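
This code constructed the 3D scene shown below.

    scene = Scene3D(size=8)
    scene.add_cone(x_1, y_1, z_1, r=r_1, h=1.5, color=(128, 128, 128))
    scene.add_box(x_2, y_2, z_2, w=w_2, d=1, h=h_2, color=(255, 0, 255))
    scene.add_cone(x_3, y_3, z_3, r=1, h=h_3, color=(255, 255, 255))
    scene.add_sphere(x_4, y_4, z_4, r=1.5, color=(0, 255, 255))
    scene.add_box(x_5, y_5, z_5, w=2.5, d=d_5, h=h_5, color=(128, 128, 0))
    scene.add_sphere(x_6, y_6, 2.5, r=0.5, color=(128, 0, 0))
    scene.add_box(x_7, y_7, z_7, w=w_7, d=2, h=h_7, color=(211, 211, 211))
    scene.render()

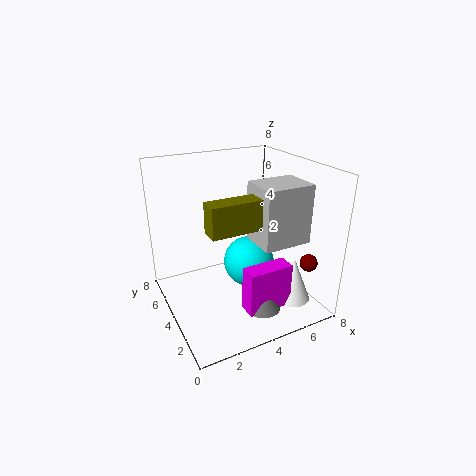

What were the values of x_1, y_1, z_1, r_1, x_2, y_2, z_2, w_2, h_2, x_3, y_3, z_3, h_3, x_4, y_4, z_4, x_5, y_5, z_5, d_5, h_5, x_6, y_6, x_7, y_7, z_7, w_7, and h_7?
x_1 = 4.5; y_1 = 2; z_1 = 0.5; r_1 = 1; x_2 = 3.5; y_2 = 1.5; z_2 = 0.5; w_2 = 2.5; h_2 = 2.5; x_3 = 6.5; y_3 = 2; z_3 = 0.5; h_3 = 2.5; x_4 = 5; y_4 = 4.5; z_4 = 2; x_5 = 1.5; y_5 = 1.5; z_5 = 5.5; d_5 = 1; h_5 = 1.5; x_6 = 7.5; y_6 = 2; x_7 = 4; y_7 = 1; z_7 = 4.5; w_7 = 2.5; h_7 = 3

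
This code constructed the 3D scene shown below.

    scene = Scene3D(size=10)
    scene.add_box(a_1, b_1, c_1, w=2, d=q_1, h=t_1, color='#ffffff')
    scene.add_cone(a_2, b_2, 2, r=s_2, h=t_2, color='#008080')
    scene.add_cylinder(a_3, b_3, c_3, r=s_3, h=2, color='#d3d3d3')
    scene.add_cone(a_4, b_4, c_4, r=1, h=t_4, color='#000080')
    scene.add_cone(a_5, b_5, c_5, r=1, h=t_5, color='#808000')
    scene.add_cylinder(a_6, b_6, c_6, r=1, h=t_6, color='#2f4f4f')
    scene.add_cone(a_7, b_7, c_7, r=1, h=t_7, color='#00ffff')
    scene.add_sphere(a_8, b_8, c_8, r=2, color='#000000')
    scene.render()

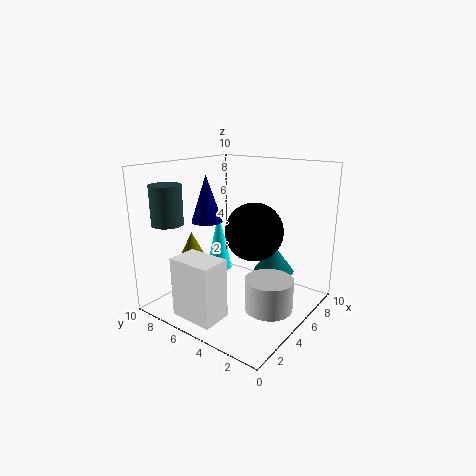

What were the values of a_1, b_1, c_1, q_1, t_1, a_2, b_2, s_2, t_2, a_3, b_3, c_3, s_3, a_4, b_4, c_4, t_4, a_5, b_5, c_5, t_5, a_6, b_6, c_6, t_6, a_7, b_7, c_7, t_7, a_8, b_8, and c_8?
a_1 = 0.5; b_1 = 4; c_1 = 0.5; q_1 = 3; t_1 = 4; a_2 = 7.5; b_2 = 3.5; s_2 = 1.5; t_2 = 2; a_3 = 3.5; b_3 = 1.5; c_3 = 1.5; s_3 = 1.5; a_4 = 3; b_4 = 6; c_4 = 6.5; t_4 = 3; a_5 = 4; b_5 = 8.5; c_5 = 3; t_5 = 2; a_6 = 1; b_6 = 7.5; c_6 = 6.5; t_6 = 2.5; a_7 = 6.5; b_7 = 8; c_7 = 1.5; t_7 = 4.5; a_8 = 5.5; b_8 = 4; c_8 = 5.5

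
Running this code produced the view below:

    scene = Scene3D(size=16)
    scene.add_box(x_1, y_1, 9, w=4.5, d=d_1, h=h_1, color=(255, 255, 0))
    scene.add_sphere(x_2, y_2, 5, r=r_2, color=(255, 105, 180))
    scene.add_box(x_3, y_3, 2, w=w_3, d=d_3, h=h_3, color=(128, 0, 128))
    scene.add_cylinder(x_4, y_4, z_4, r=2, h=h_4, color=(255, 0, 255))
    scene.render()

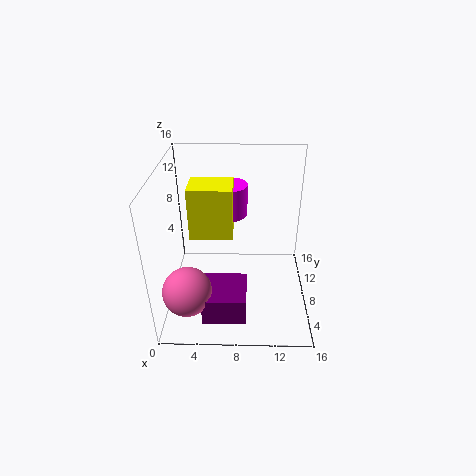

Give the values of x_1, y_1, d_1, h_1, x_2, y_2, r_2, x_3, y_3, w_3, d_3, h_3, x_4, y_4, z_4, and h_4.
x_1 = 3
y_1 = 6
d_1 = 3.5
h_1 = 5.5
x_2 = 3
y_2 = 2.5
r_2 = 2.5
x_3 = 4.5
y_3 = 1
w_3 = 4.5
d_3 = 4.5
h_3 = 3
x_4 = 7
y_4 = 10
z_4 = 10
h_4 = 3.5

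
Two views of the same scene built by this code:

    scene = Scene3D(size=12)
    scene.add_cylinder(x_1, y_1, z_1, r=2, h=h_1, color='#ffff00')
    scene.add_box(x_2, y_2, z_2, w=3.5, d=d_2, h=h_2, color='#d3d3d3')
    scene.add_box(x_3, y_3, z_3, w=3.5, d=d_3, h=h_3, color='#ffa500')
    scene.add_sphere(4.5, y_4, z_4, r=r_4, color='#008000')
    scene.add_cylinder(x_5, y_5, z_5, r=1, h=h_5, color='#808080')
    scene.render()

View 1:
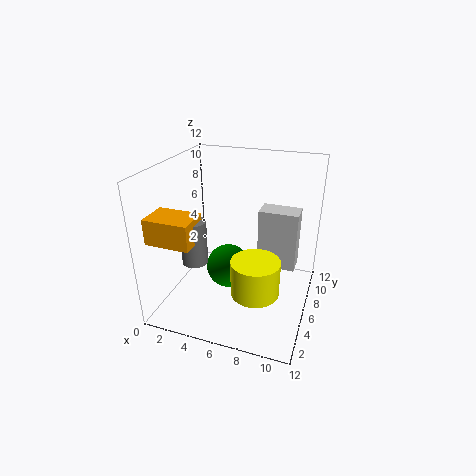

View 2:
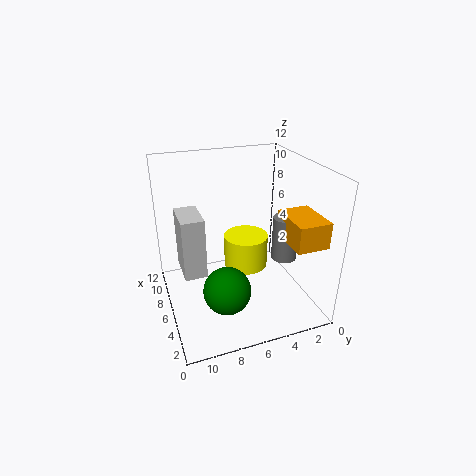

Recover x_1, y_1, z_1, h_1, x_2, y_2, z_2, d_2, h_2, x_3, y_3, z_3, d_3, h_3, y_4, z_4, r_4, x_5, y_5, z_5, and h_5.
x_1 = 8; y_1 = 4.5; z_1 = 2; h_1 = 3; x_2 = 7; y_2 = 8.5; z_2 = 2; d_2 = 2; h_2 = 5.5; x_3 = 0.5; y_3 = 1; z_3 = 7; d_3 = 2.5; h_3 = 2; y_4 = 7.5; z_4 = 2; r_4 = 2; x_5 = 3.5; y_5 = 3; z_5 = 5; h_5 = 3.5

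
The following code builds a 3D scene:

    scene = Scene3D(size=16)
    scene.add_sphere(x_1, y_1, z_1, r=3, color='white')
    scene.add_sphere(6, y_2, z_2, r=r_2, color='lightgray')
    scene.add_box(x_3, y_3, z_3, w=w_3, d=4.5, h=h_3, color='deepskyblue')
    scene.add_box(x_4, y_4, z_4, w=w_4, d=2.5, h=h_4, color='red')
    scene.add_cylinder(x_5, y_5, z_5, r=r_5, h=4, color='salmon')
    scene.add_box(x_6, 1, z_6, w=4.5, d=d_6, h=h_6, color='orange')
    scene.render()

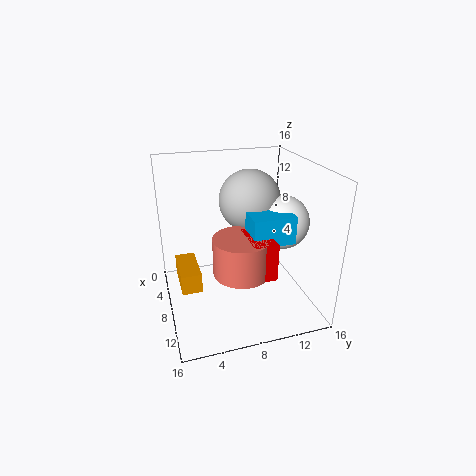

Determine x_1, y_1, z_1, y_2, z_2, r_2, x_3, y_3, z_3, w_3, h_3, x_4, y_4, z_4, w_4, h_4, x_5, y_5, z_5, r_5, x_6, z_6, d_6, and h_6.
x_1 = 8.5
y_1 = 13
z_1 = 9.5
y_2 = 10
z_2 = 11.5
r_2 = 3.5
x_3 = 9
y_3 = 8.5
z_3 = 8.5
w_3 = 3
h_3 = 3
x_4 = 9
y_4 = 8
z_4 = 5.5
w_4 = 4.5
h_4 = 4
x_5 = 11
y_5 = 7.5
z_5 = 5.5
r_5 = 3
x_6 = 8
z_6 = 5
d_6 = 2
h_6 = 2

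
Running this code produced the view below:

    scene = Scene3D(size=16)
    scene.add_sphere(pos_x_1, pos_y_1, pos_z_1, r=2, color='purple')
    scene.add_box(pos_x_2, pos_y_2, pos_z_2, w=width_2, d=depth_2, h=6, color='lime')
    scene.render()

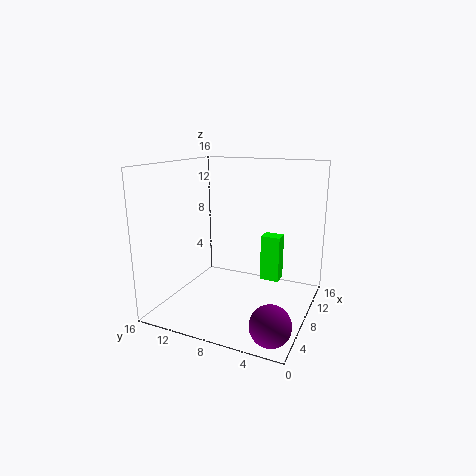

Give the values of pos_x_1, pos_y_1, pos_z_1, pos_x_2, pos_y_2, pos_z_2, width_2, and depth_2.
pos_x_1 = 2
pos_y_1 = 2
pos_z_1 = 2
pos_x_2 = 14
pos_y_2 = 5
pos_z_2 = 0.5
width_2 = 2
depth_2 = 2.5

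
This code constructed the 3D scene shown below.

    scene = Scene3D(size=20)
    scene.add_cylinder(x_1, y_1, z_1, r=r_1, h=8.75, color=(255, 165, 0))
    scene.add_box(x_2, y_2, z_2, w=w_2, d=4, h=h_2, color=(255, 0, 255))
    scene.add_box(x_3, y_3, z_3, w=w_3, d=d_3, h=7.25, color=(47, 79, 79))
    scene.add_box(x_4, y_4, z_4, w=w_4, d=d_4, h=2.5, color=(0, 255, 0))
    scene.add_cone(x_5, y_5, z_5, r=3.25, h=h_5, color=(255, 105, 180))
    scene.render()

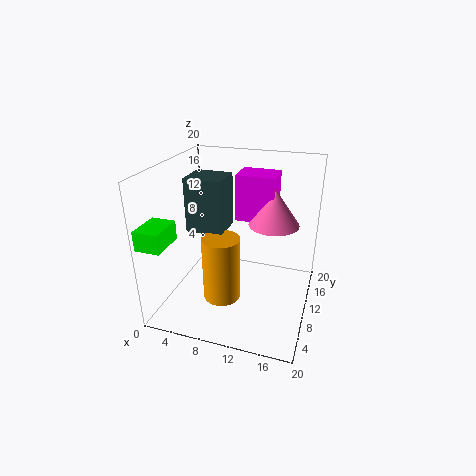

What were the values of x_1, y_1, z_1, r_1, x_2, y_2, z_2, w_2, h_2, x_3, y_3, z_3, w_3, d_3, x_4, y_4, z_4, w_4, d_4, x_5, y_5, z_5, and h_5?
x_1 = 9, y_1 = 6, z_1 = 3, r_1 = 2.5, x_2 = 10, y_2 = 8.75, z_2 = 13.25, w_2 = 5, h_2 = 6, x_3 = 3.75, y_3 = 7, z_3 = 11.5, w_3 = 5, d_3 = 4.5, x_4 = 0.25, y_4 = 0.25, z_4 = 11.5, w_4 = 3.25, d_4 = 4.5, x_5 = 15, y_5 = 9.5, z_5 = 13, h_5 = 4.75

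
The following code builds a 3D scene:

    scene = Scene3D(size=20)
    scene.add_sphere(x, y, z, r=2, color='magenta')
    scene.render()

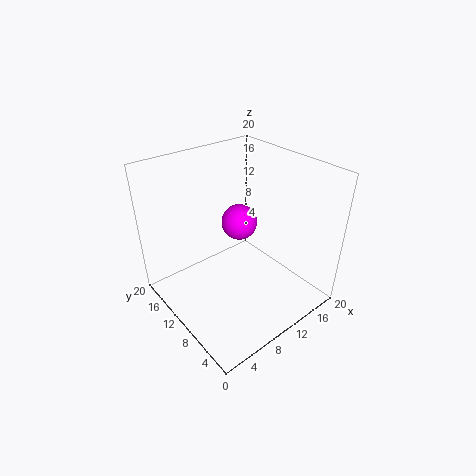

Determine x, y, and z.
x = 6.5, y = 5.5, z = 16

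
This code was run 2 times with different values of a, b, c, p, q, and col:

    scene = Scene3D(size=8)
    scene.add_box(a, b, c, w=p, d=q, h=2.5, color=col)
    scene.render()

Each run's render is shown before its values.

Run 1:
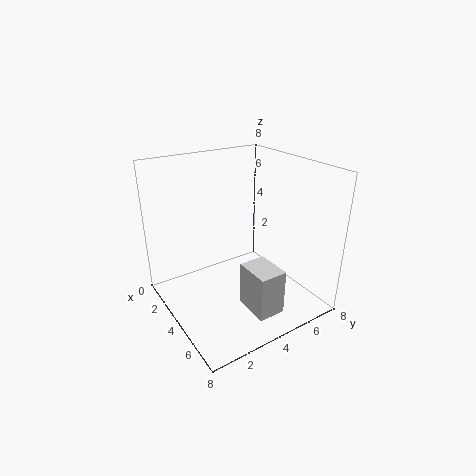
a = 5, b = 3.5, c = 0.5, p = 2, q = 1.5, col = 'lightgray'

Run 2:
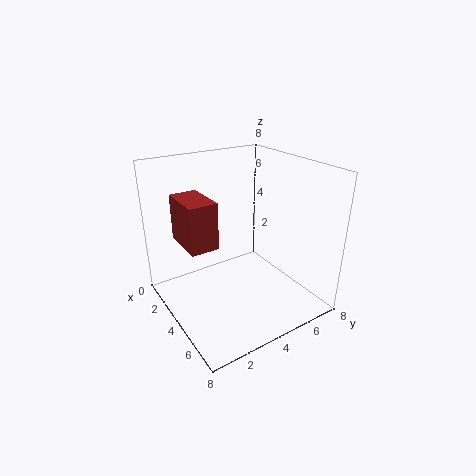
a = 2, b = 1, c = 4, p = 2.5, q = 1.5, col = 'brown'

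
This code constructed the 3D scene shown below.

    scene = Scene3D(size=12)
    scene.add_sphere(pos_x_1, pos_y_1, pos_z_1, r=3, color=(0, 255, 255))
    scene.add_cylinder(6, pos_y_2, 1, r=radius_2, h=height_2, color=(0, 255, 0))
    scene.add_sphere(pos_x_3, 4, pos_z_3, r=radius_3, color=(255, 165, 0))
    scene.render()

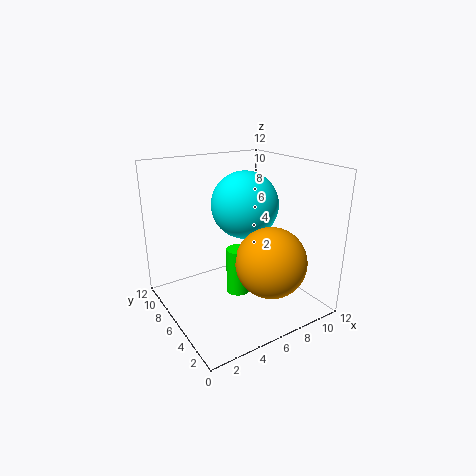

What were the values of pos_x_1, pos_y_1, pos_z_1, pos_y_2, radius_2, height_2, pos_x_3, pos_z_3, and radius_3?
pos_x_1 = 8; pos_y_1 = 8; pos_z_1 = 8; pos_y_2 = 6; radius_2 = 1; height_2 = 4; pos_x_3 = 8; pos_z_3 = 4; radius_3 = 3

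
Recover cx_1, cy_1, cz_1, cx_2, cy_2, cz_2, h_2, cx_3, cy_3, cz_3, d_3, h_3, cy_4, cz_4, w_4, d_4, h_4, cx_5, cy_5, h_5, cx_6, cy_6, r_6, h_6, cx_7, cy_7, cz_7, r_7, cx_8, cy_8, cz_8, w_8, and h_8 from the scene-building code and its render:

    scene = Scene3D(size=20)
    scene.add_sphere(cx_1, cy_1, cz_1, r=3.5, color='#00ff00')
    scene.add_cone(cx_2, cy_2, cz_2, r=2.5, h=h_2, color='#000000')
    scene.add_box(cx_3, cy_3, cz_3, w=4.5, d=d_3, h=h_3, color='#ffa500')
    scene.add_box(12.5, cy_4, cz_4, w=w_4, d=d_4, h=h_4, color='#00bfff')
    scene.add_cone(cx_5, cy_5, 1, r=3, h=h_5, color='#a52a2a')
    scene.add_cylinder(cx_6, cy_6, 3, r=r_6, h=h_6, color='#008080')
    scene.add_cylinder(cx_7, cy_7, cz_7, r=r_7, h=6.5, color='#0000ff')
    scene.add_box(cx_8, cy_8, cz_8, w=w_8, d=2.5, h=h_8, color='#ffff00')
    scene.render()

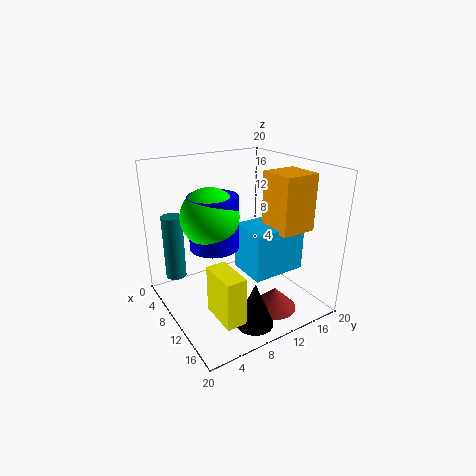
cx_1 = 12.5, cy_1 = 4.5, cz_1 = 15, cx_2 = 16.5, cy_2 = 8.5, cz_2 = 0.5, h_2 = 6, cx_3 = 14, cy_3 = 11, cz_3 = 13, d_3 = 4.5, h_3 = 7, cy_4 = 8, cz_4 = 7.5, w_4 = 5, d_4 = 7, h_4 = 6, cx_5 = 15.5, cy_5 = 12.5, h_5 = 3, cx_6 = 3.5, cy_6 = 3, r_6 = 1.5, h_6 = 9.5, cx_7 = 12.5, cy_7 = 5, cz_7 = 11, r_7 = 3, cx_8 = 14, cy_8 = 3, cz_8 = 3.5, w_8 = 5, h_8 = 6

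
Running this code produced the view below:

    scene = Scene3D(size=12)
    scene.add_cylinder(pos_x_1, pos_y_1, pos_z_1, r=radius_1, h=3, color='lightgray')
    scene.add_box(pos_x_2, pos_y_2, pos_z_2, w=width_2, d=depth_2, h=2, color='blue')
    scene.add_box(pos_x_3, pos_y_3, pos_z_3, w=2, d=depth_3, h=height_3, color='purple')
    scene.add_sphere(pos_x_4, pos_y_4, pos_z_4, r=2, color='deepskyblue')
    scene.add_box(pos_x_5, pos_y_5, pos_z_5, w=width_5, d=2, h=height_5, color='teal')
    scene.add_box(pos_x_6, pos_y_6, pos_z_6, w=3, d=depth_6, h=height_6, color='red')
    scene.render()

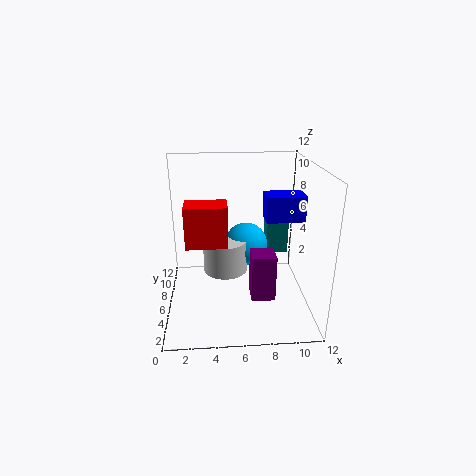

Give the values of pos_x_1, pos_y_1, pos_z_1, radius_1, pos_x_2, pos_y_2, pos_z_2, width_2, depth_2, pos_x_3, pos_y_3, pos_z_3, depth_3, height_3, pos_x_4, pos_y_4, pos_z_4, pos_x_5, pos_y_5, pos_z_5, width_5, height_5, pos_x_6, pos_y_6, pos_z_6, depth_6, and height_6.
pos_x_1 = 5, pos_y_1 = 8, pos_z_1 = 2, radius_1 = 2, pos_x_2 = 8, pos_y_2 = 4, pos_z_2 = 8, width_2 = 3, depth_2 = 2, pos_x_3 = 7, pos_y_3 = 4, pos_z_3 = 1, depth_3 = 2, height_3 = 4, pos_x_4 = 7, pos_y_4 = 9, pos_z_4 = 4, pos_x_5 = 9, pos_y_5 = 9, pos_z_5 = 3, width_5 = 2, height_5 = 5, pos_x_6 = 2, pos_y_6 = 2, pos_z_6 = 7, depth_6 = 2, height_6 = 3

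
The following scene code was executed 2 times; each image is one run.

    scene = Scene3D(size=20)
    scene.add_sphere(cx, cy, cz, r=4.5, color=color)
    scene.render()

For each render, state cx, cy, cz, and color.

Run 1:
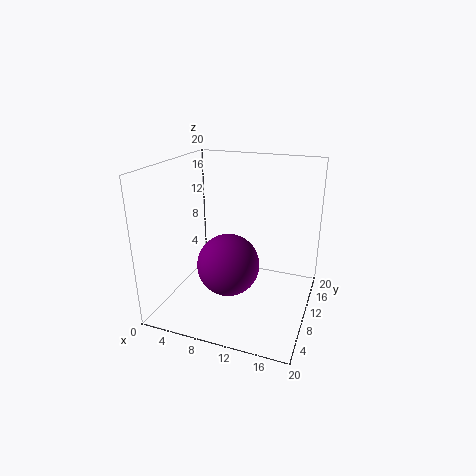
cx = 8.5, cy = 10, cz = 5.5, color = 'purple'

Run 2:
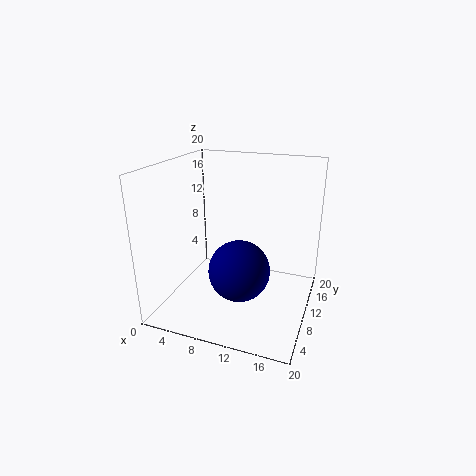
cx = 10, cy = 10.5, cz = 4.5, color = 'navy'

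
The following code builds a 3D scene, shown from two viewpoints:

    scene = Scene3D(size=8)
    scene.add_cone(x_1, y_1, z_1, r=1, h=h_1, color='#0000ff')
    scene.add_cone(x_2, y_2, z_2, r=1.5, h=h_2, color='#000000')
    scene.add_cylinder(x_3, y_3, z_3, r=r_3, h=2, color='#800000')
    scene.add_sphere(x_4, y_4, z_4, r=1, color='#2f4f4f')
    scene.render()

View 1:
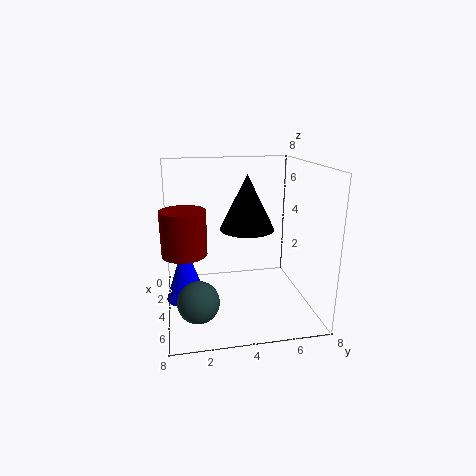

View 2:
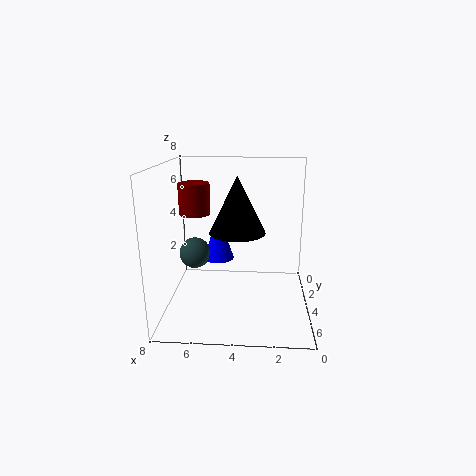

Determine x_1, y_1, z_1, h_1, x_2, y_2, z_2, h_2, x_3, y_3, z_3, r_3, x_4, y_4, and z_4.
x_1 = 5.5
y_1 = 1
z_1 = 1.5
h_1 = 3
x_2 = 4
y_2 = 4.5
z_2 = 4.5
h_2 = 3
x_3 = 7
y_3 = 1
z_3 = 4.5
r_3 = 1
x_4 = 7
y_4 = 1.5
z_4 = 2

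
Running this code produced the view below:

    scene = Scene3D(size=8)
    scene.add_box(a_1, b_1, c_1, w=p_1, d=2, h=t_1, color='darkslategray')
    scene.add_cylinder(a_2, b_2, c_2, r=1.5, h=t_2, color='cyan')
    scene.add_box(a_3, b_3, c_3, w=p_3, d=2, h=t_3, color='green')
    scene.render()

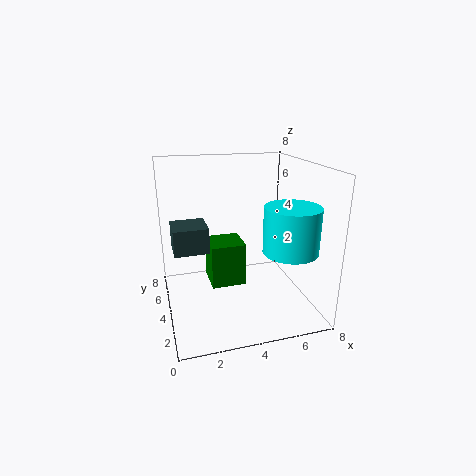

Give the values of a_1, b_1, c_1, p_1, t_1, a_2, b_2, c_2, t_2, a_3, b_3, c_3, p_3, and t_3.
a_1 = 0.5
b_1 = 4.5
c_1 = 3
p_1 = 2
t_1 = 1.5
a_2 = 6.5
b_2 = 2.5
c_2 = 3.5
t_2 = 2.5
a_3 = 2.5
b_3 = 4
c_3 = 1
p_3 = 2
t_3 = 2.5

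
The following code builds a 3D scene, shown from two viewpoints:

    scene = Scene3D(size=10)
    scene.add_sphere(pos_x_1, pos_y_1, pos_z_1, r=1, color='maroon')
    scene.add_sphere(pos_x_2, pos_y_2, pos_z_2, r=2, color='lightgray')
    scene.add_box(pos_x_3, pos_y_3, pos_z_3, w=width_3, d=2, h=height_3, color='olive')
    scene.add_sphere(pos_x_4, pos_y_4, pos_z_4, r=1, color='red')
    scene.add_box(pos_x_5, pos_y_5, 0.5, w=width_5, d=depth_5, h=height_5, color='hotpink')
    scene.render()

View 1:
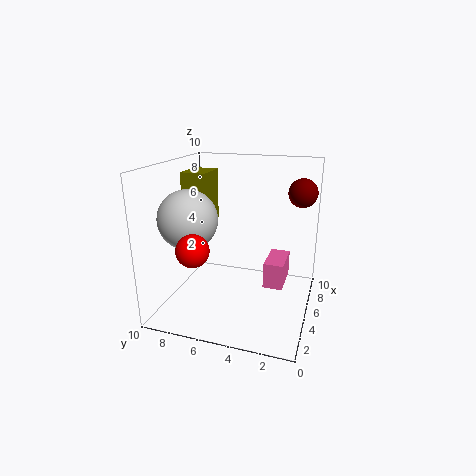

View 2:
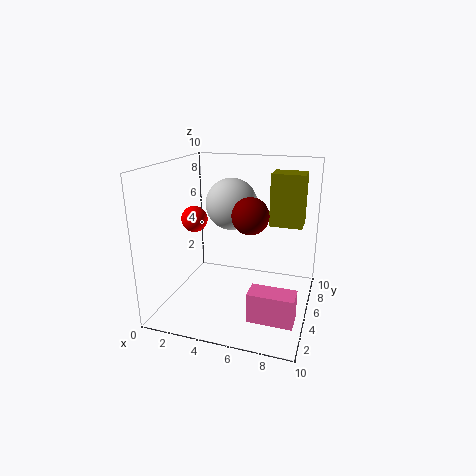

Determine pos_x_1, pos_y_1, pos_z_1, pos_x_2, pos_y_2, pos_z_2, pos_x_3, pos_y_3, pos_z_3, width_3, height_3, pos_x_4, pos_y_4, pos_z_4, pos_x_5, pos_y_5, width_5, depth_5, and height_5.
pos_x_1 = 7, pos_y_1 = 1, pos_z_1 = 8, pos_x_2 = 3.5, pos_y_2 = 8, pos_z_2 = 6.5, pos_x_3 = 6.5, pos_y_3 = 8, pos_z_3 = 5, width_3 = 2.5, height_3 = 4, pos_x_4 = 1, pos_y_4 = 6.5, pos_z_4 = 5.5, pos_x_5 = 6.5, pos_y_5 = 2, width_5 = 3, depth_5 = 1.5, height_5 = 2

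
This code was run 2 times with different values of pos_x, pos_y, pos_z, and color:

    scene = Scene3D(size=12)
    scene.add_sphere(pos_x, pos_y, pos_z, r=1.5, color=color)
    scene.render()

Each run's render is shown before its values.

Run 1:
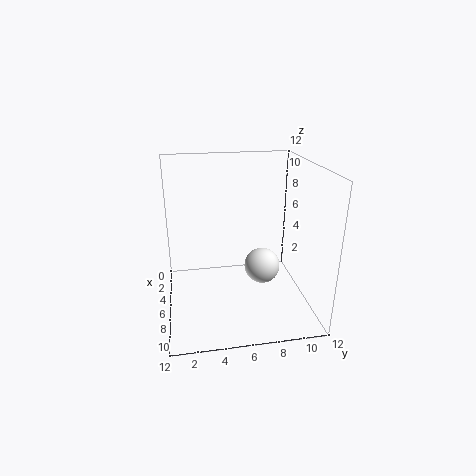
pos_x = 6.5
pos_y = 8
pos_z = 3.5
color = 'white'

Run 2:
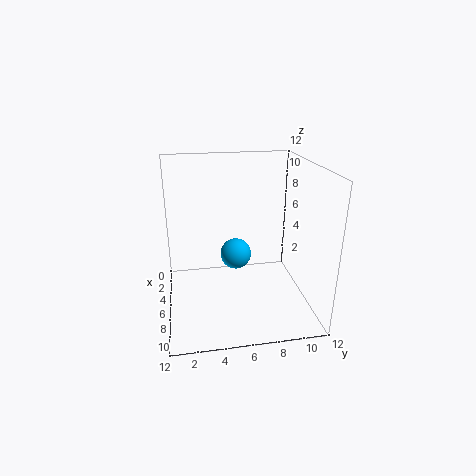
pos_x = 2
pos_y = 6.5
pos_z = 2.5
color = 'deepskyblue'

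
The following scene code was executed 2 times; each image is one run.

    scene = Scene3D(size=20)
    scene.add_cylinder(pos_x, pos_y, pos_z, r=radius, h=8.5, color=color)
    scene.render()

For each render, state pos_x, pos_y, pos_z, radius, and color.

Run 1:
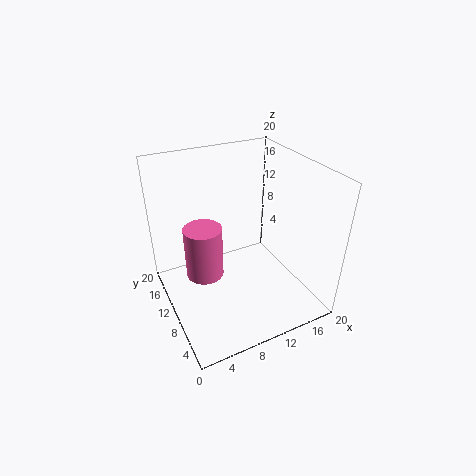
pos_x = 7, pos_y = 16, pos_z = 0.5, radius = 3, color = 'hotpink'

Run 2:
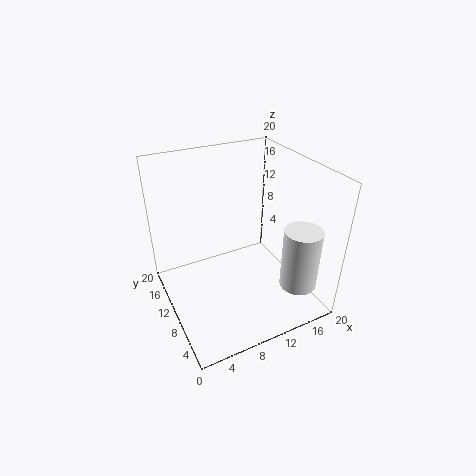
pos_x = 16, pos_y = 3.5, pos_z = 4.5, radius = 2.5, color = 'white'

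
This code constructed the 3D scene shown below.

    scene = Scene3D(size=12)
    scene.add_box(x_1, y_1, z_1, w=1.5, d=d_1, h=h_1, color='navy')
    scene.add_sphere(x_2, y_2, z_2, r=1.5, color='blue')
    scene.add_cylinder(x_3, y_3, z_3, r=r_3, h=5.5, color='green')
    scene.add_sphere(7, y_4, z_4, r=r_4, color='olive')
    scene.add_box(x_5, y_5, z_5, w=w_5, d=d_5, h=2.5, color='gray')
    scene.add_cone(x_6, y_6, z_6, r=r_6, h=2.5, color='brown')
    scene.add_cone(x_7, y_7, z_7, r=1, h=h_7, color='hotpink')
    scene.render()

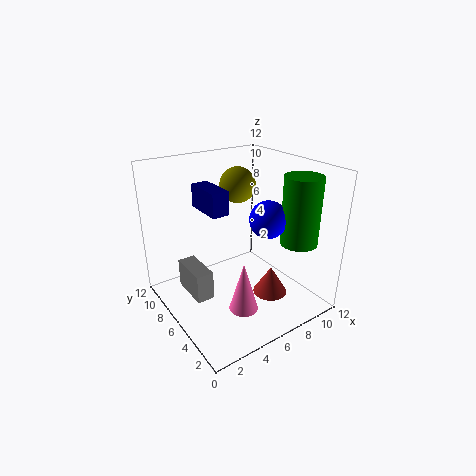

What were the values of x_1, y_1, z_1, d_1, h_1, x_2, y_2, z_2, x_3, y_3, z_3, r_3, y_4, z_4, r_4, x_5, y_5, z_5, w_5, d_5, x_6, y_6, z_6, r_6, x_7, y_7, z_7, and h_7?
x_1 = 4; y_1 = 6.5; z_1 = 8; d_1 = 3.5; h_1 = 2; x_2 = 7.5; y_2 = 4; z_2 = 8; x_3 = 9.5; y_3 = 2.5; z_3 = 6; r_3 = 1.5; y_4 = 7.5; z_4 = 10; r_4 = 1.5; x_5 = 2; y_5 = 6; z_5 = 1; w_5 = 1.5; d_5 = 3.5; x_6 = 8.5; y_6 = 4.5; z_6 = 0.5; r_6 = 1.5; x_7 = 3; y_7 = 1; z_7 = 3.5; h_7 = 3.5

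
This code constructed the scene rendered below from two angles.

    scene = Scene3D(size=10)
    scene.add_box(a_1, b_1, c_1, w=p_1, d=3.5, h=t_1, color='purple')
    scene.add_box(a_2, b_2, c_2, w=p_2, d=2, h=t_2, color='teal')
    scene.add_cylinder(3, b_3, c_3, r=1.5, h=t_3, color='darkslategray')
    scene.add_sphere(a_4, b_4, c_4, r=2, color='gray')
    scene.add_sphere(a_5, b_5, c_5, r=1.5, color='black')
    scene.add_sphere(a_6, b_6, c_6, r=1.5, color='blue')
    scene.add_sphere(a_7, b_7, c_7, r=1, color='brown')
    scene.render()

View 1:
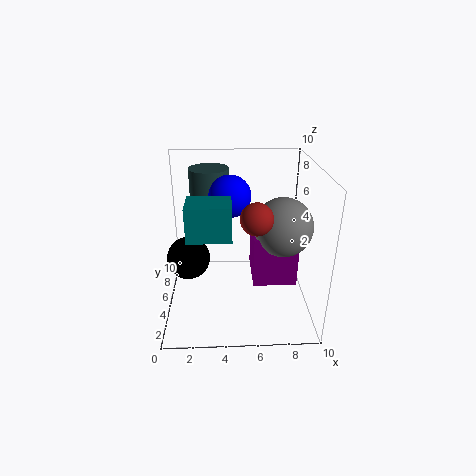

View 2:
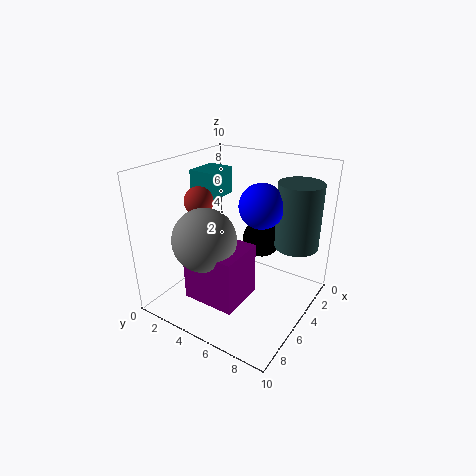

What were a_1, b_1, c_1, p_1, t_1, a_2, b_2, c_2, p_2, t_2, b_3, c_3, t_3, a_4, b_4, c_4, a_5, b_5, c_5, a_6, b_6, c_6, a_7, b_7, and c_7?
a_1 = 6, b_1 = 3.5, c_1 = 2, p_1 = 3, t_1 = 3.5, a_2 = 2, b_2 = 0.5, c_2 = 7, p_2 = 2.5, t_2 = 2, b_3 = 8.5, c_3 = 4.5, t_3 = 4.5, a_4 = 8, b_4 = 4.5, c_4 = 6, a_5 = 1.5, b_5 = 5, c_5 = 3.5, a_6 = 4.5, b_6 = 6.5, c_6 = 7.5, a_7 = 6, b_7 = 2.5, c_7 = 7.5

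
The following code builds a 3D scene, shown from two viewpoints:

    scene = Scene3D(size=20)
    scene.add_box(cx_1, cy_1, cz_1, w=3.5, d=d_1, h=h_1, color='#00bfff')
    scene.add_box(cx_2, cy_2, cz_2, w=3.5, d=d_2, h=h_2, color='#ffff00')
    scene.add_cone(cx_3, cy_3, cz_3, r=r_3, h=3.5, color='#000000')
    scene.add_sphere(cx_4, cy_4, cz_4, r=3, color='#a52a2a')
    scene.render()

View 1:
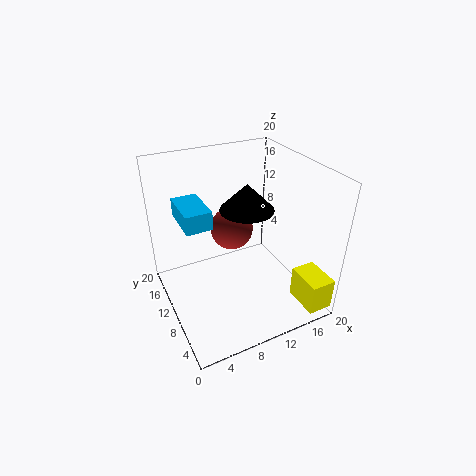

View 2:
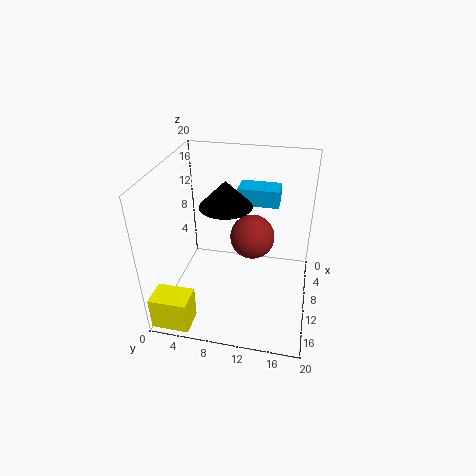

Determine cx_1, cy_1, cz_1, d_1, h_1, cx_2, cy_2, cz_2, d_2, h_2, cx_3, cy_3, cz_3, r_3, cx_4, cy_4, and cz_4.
cx_1 = 2.5, cy_1 = 9, cz_1 = 13, d_1 = 6, h_1 = 2.5, cx_2 = 16.5, cy_2 = 0.5, cz_2 = 1, d_2 = 5, h_2 = 4.5, cx_3 = 10.5, cy_3 = 8.5, cz_3 = 15, r_3 = 3.5, cx_4 = 10, cy_4 = 12, cz_4 = 10.5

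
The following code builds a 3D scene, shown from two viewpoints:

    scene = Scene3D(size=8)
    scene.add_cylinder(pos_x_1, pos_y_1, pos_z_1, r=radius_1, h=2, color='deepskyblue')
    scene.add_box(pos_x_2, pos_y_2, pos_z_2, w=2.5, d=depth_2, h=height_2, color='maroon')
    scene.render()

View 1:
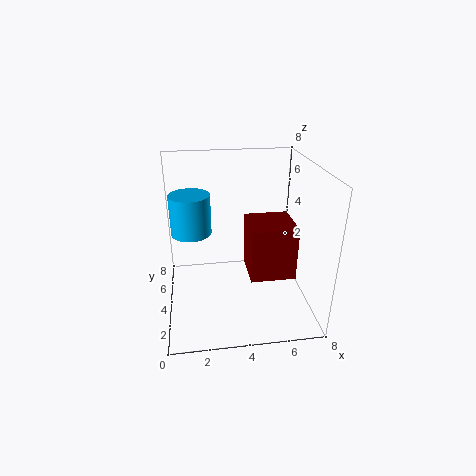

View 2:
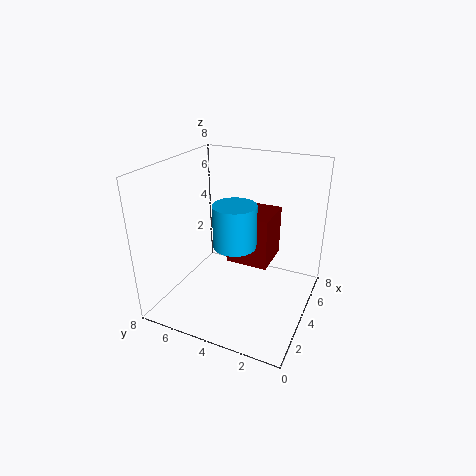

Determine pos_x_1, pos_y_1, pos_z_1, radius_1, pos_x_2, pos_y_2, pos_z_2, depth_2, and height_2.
pos_x_1 = 1.5
pos_y_1 = 3
pos_z_1 = 5
radius_1 = 1
pos_x_2 = 4.5
pos_y_2 = 2.5
pos_z_2 = 2
depth_2 = 2.5
height_2 = 3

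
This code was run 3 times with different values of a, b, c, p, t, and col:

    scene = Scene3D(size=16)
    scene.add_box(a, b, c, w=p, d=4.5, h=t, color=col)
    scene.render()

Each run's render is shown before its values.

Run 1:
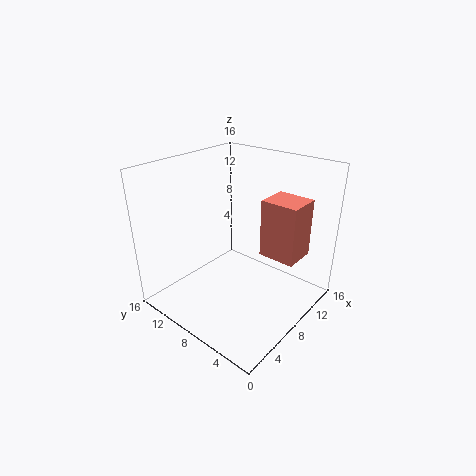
a = 11.5; b = 3; c = 4.5; p = 4; t = 7; col = 'salmon'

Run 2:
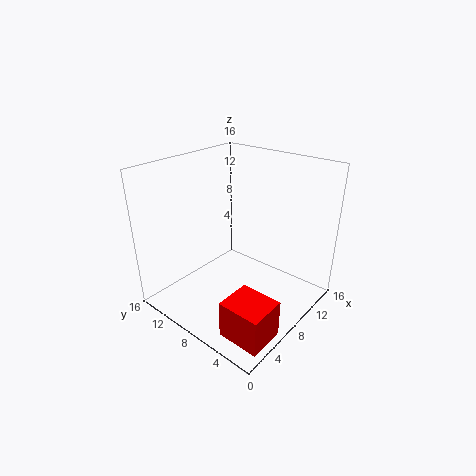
a = 1.5; b = 0.5; c = 0.5; p = 4; t = 4; col = 'red'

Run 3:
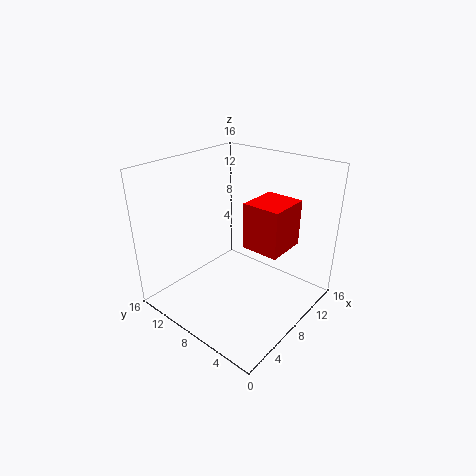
a = 9.5; b = 4; c = 6; p = 5; t = 5.5; col = 'red'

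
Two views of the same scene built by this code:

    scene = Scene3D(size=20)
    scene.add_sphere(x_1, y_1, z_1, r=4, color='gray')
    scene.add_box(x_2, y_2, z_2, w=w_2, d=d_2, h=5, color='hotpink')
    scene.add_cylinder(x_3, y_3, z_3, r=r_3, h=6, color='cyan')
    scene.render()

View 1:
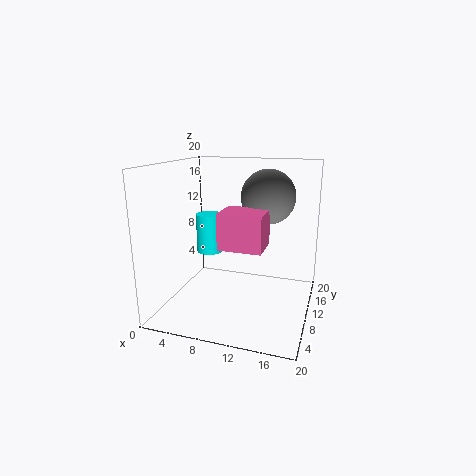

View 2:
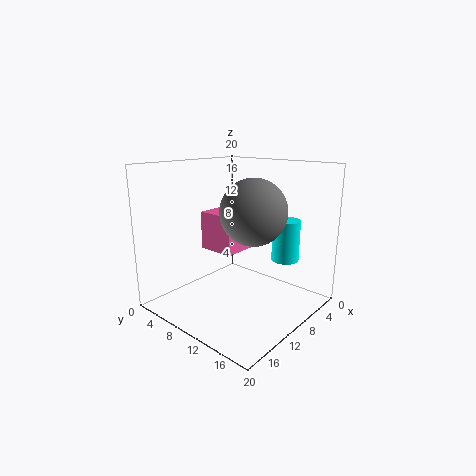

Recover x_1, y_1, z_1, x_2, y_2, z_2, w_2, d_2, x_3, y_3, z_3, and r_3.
x_1 = 13
y_1 = 15
z_1 = 15
x_2 = 8
y_2 = 7
z_2 = 9
w_2 = 6
d_2 = 5
x_3 = 4
y_3 = 14
z_3 = 6
r_3 = 2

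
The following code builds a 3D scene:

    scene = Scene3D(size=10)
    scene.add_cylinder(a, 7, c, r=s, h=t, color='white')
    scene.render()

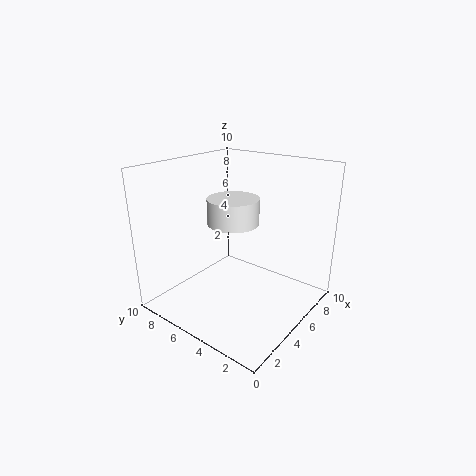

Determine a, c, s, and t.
a = 7
c = 5
s = 2
t = 2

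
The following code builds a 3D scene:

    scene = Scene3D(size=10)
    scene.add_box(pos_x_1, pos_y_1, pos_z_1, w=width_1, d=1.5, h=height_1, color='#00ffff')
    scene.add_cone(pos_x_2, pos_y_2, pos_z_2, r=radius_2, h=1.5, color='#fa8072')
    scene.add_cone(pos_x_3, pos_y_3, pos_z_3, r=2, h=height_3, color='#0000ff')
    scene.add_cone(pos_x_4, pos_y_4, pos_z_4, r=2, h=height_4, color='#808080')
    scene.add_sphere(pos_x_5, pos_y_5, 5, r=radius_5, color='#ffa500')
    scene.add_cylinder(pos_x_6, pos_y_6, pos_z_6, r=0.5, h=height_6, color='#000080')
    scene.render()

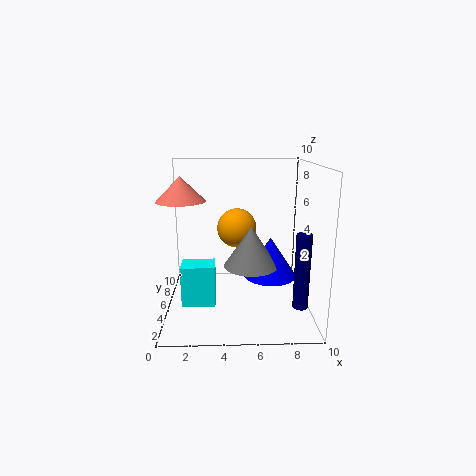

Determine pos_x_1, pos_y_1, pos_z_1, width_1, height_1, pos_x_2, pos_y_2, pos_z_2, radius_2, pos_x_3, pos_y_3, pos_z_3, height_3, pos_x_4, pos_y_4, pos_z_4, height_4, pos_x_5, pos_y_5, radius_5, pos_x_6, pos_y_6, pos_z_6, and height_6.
pos_x_1 = 1.5, pos_y_1 = 1, pos_z_1 = 2, width_1 = 2, height_1 = 2.5, pos_x_2 = 1.5, pos_y_2 = 3, pos_z_2 = 8, radius_2 = 1.5, pos_x_3 = 7.5, pos_y_3 = 6.5, pos_z_3 = 1.5, height_3 = 3, pos_x_4 = 6, pos_y_4 = 6, pos_z_4 = 2.5, height_4 = 3, pos_x_5 = 5, pos_y_5 = 7.5, radius_5 = 1.5, pos_x_6 = 9, pos_y_6 = 2.5, pos_z_6 = 1, height_6 = 5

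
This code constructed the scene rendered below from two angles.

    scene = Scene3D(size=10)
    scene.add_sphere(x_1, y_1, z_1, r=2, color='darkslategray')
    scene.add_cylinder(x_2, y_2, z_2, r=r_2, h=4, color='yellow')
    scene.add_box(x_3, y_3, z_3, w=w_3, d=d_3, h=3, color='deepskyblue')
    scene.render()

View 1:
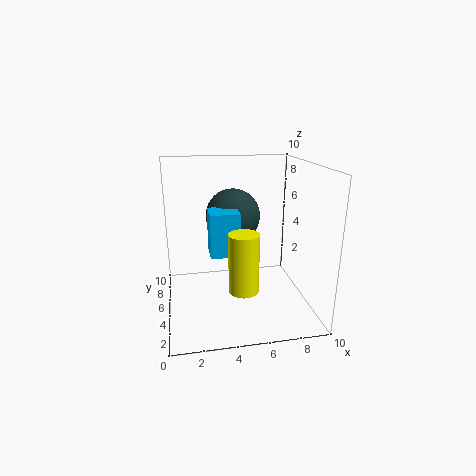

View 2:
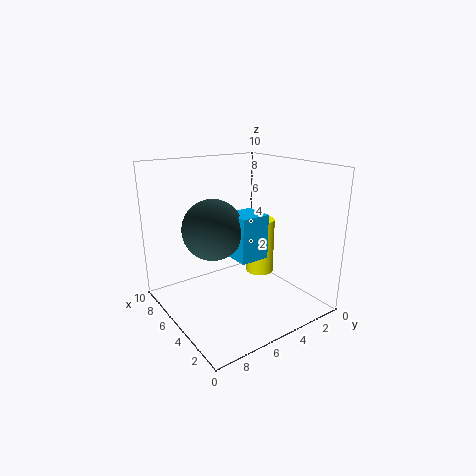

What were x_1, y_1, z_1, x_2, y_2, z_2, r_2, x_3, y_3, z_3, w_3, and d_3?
x_1 = 5, y_1 = 7, z_1 = 6, x_2 = 5, y_2 = 3, z_2 = 2, r_2 = 1, x_3 = 3, y_3 = 4, z_3 = 4, w_3 = 2, d_3 = 2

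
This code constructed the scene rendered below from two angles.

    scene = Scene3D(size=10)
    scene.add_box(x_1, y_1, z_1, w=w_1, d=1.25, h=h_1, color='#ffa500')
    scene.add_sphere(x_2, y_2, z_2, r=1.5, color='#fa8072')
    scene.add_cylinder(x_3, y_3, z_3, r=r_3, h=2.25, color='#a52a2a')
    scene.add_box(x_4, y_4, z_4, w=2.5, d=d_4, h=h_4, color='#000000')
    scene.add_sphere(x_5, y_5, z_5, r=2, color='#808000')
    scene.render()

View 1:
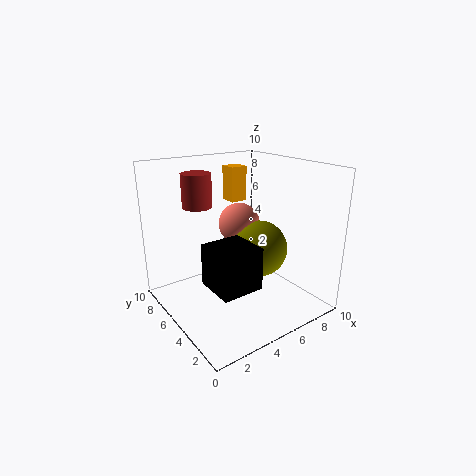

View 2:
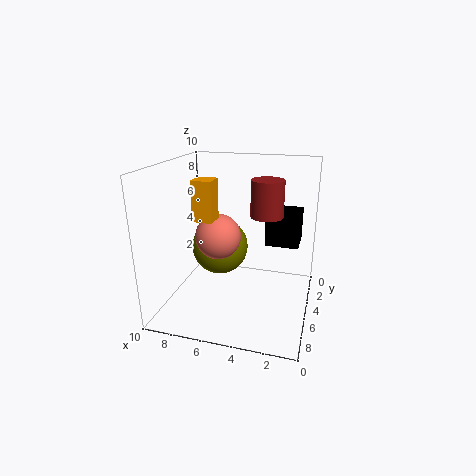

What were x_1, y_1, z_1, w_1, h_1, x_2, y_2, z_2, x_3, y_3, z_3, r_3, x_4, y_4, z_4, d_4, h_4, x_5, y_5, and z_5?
x_1 = 5.75, y_1 = 6.75, z_1 = 7, w_1 = 1.25, h_1 = 2.5, x_2 = 6, y_2 = 6.25, z_2 = 5.5, x_3 = 2.75, y_3 = 6.5, z_3 = 7.25, r_3 = 1, x_4 = 1, y_4 = 0.5, z_4 = 3.75, d_4 = 2.5, h_4 = 2.5, x_5 = 6.5, y_5 = 4.5, z_5 = 4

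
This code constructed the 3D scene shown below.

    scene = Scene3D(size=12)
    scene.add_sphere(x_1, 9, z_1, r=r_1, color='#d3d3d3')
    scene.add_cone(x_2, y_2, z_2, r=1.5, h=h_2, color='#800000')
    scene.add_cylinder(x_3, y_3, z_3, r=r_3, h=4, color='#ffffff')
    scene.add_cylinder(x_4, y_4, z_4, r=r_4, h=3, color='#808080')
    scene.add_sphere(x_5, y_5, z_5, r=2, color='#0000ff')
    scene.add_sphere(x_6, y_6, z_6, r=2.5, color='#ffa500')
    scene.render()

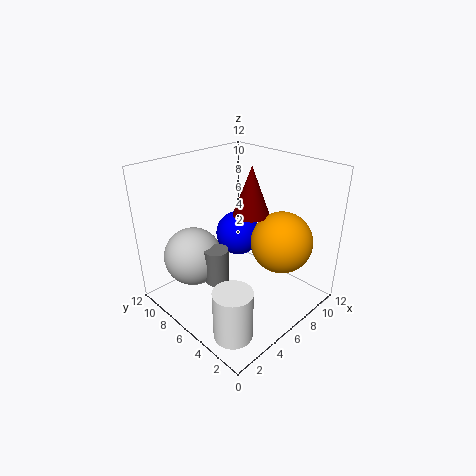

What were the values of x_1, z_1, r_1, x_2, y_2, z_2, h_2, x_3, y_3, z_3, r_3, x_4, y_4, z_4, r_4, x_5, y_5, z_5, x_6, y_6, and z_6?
x_1 = 3.5, z_1 = 4, r_1 = 2.5, x_2 = 7, y_2 = 5.5, z_2 = 8, h_2 = 4, x_3 = 2, y_3 = 2.5, z_3 = 0.5, r_3 = 1.5, x_4 = 4, y_4 = 6.5, z_4 = 2.5, r_4 = 1, x_5 = 8, y_5 = 8, z_5 = 5, x_6 = 8, y_6 = 3, z_6 = 6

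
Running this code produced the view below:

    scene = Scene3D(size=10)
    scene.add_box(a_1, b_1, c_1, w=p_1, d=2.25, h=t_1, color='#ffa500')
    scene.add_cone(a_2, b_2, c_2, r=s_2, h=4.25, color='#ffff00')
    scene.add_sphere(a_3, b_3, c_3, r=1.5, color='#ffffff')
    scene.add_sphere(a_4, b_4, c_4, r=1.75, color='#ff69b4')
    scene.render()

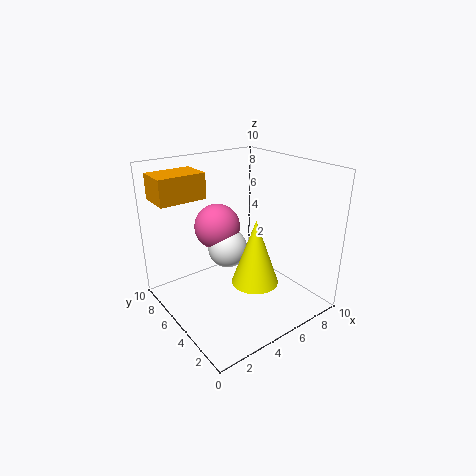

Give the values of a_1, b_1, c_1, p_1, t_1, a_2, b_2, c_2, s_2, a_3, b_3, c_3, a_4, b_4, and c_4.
a_1 = 0.25
b_1 = 6.5
c_1 = 7.75
p_1 = 3.25
t_1 = 1.75
a_2 = 4.5
b_2 = 2.5
c_2 = 3
s_2 = 1.5
a_3 = 5.5
b_3 = 7
c_3 = 3.25
a_4 = 5.25
b_4 = 8
c_4 = 4.75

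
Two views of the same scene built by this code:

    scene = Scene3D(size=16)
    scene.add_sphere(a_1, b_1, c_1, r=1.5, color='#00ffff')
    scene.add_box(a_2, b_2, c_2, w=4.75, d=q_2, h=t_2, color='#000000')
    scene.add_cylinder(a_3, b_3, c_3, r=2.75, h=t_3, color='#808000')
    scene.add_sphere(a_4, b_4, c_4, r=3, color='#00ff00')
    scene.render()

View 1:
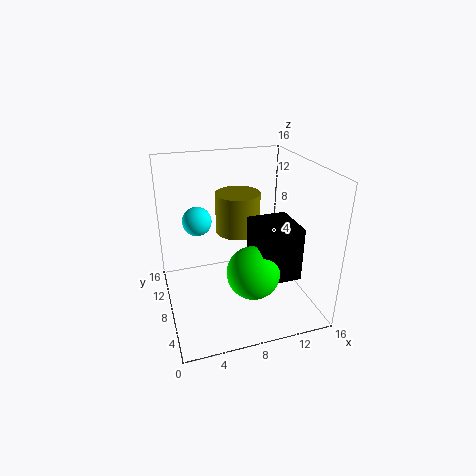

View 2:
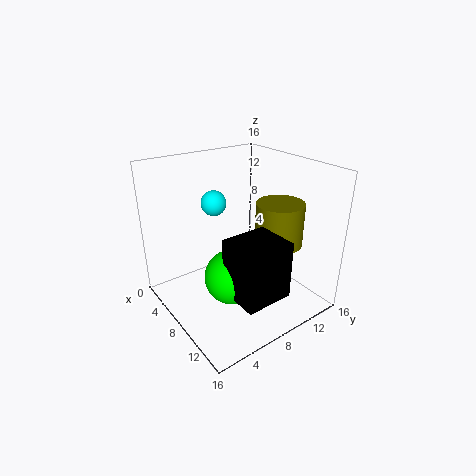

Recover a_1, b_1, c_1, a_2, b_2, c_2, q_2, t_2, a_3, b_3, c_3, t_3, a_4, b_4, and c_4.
a_1 = 3.5, b_1 = 7.75, c_1 = 10.75, a_2 = 9.75, b_2 = 4.75, c_2 = 3.25, q_2 = 5.25, t_2 = 6.25, a_3 = 9.5, b_3 = 12.75, c_3 = 6.5, t_3 = 5, a_4 = 9.25, b_4 = 6.25, c_4 = 4.25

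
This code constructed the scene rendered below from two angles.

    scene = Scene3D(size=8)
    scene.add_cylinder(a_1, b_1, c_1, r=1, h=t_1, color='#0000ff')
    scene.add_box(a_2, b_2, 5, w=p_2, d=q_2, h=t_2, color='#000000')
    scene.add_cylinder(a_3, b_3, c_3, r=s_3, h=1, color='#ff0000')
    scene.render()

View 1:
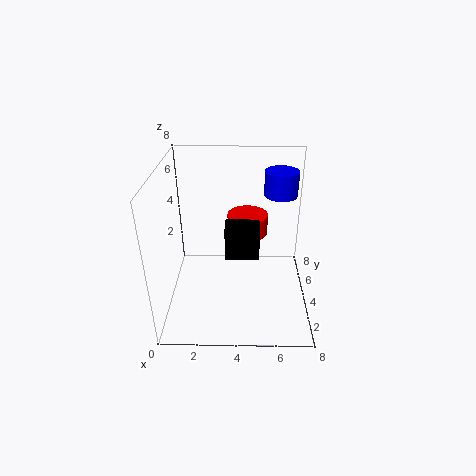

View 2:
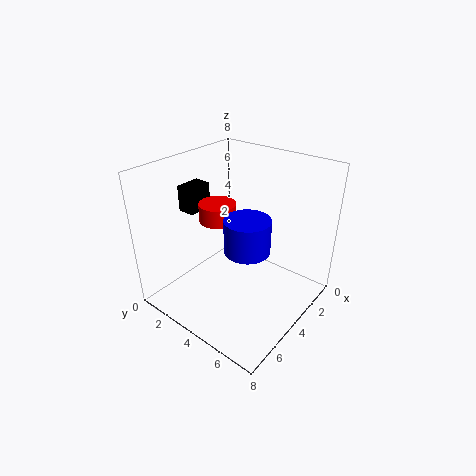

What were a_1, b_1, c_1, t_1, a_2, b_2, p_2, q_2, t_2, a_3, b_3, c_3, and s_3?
a_1 = 6.5
b_1 = 6.5
c_1 = 5.5
t_1 = 1.5
a_2 = 3.5
b_2 = 0.5
p_2 = 1.5
q_2 = 1
t_2 = 1.5
a_3 = 4.5
b_3 = 3
c_3 = 5
s_3 = 1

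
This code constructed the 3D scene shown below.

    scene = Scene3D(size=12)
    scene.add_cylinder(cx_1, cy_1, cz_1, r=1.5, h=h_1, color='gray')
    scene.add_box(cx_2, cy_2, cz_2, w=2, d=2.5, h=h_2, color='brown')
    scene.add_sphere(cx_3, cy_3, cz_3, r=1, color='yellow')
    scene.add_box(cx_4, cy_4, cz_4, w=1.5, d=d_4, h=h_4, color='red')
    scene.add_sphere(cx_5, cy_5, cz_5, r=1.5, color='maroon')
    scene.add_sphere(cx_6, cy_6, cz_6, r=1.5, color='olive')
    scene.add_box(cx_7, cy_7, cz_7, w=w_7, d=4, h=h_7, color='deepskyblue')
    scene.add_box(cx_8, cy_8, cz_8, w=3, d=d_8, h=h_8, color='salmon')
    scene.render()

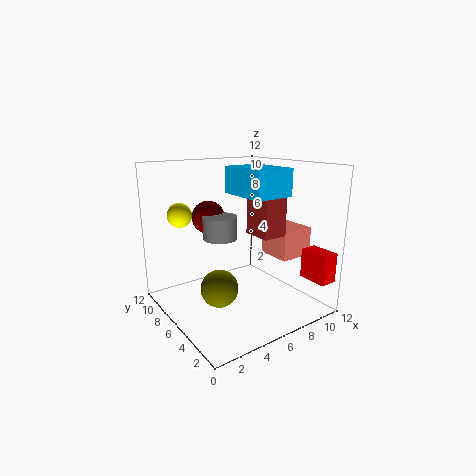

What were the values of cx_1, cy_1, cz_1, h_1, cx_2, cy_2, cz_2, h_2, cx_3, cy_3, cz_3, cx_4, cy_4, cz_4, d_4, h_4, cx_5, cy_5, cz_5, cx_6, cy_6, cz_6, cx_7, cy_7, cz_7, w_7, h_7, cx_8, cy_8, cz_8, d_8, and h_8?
cx_1 = 5.5; cy_1 = 8; cz_1 = 5.5; h_1 = 2; cx_2 = 6.5; cy_2 = 3; cz_2 = 6.5; h_2 = 5; cx_3 = 2; cy_3 = 8.5; cz_3 = 8; cx_4 = 10.5; cy_4 = 0.5; cz_4 = 2.5; d_4 = 2.5; h_4 = 2.5; cx_5 = 5.5; cy_5 = 10; cz_5 = 7; cx_6 = 3.5; cy_6 = 5; cz_6 = 2.5; cx_7 = 4.5; cy_7 = 1.5; cz_7 = 10; w_7 = 3; h_7 = 2; cx_8 = 9; cy_8 = 3.5; cz_8 = 4; d_8 = 3; h_8 = 2.5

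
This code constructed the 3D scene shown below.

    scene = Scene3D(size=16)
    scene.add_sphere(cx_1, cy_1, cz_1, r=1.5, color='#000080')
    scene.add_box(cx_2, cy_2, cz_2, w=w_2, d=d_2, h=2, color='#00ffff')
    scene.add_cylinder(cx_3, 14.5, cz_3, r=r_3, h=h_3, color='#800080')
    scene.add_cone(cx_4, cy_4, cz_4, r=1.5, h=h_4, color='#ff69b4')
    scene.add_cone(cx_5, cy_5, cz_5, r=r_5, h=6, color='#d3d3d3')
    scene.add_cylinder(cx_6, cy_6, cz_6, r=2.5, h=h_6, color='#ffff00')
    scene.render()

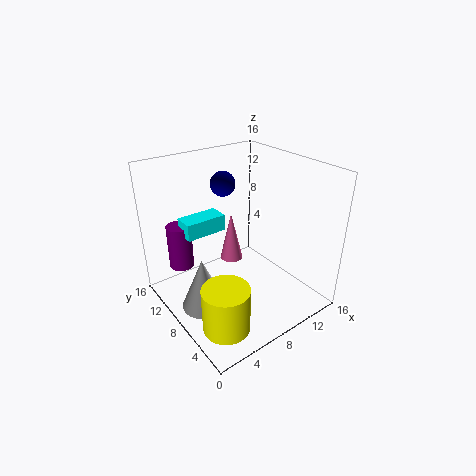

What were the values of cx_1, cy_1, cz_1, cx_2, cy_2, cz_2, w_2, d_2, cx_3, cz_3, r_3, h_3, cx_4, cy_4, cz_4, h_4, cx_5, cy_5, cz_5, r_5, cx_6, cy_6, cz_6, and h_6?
cx_1 = 9.5; cy_1 = 13; cz_1 = 12.5; cx_2 = 4; cy_2 = 12; cz_2 = 7; w_2 = 5; d_2 = 2.5; cx_3 = 4; cz_3 = 2.5; r_3 = 1.5; h_3 = 5.5; cx_4 = 11; cy_4 = 13.5; cz_4 = 1.5; h_4 = 6.5; cx_5 = 3.5; cy_5 = 8.5; cz_5 = 0.5; r_5 = 2.5; cx_6 = 3.5; cy_6 = 4; cz_6 = 0.5; h_6 = 5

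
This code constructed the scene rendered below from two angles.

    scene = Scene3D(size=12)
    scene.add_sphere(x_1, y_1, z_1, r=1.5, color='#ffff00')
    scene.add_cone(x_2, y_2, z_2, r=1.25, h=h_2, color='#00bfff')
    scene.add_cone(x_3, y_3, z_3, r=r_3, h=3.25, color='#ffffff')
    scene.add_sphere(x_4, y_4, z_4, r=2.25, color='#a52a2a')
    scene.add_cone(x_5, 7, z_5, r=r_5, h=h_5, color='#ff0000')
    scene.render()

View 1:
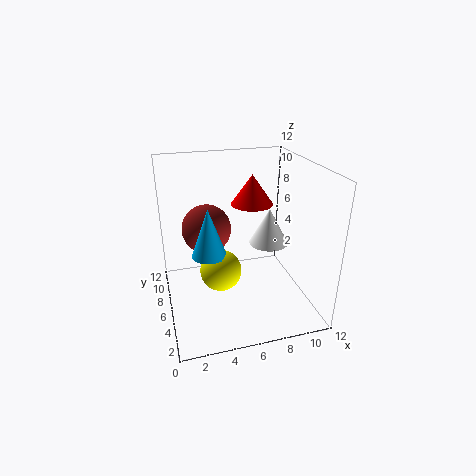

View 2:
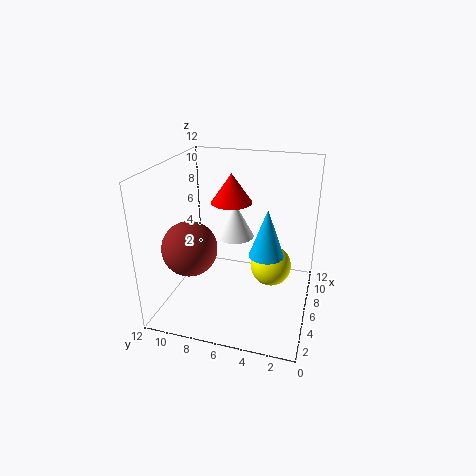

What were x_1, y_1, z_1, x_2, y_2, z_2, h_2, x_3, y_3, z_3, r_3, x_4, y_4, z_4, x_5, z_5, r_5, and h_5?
x_1 = 3.75; y_1 = 2.75; z_1 = 5.25; x_2 = 3; y_2 = 3; z_2 = 6.5; h_2 = 3.5; x_3 = 9.25; y_3 = 7.25; z_3 = 4.5; r_3 = 1.75; x_4 = 4; y_4 = 9.5; z_4 = 5.5; x_5 = 7.5; z_5 = 8.5; r_5 = 1.75; h_5 = 2.5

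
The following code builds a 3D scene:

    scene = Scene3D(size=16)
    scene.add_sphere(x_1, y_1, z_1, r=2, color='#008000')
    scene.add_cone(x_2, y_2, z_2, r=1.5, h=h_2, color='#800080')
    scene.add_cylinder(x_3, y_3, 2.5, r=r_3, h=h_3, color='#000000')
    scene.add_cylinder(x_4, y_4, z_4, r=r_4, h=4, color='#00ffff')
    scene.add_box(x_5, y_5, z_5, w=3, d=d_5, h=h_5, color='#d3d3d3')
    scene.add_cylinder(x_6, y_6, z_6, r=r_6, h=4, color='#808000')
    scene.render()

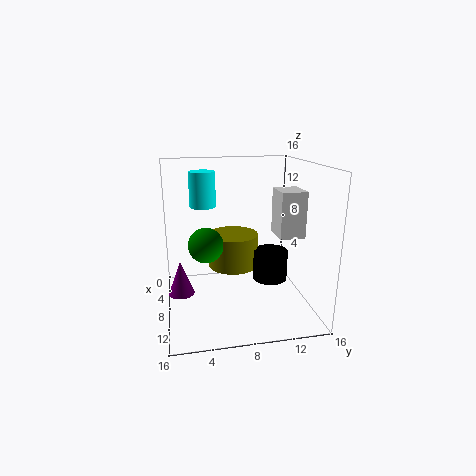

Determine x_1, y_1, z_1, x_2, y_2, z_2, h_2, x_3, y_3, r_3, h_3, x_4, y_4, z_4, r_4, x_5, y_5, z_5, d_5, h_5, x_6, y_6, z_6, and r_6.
x_1 = 7
y_1 = 4.5
z_1 = 7
x_2 = 6.5
y_2 = 1.5
z_2 = 1
h_2 = 4
x_3 = 7.5
y_3 = 12
r_3 = 2
h_3 = 3.5
x_4 = 5
y_4 = 4.5
z_4 = 11
r_4 = 1.5
x_5 = 10.5
y_5 = 11
z_5 = 9.5
d_5 = 2.5
h_5 = 4.5
x_6 = 5
y_6 = 8
z_6 = 3.5
r_6 = 3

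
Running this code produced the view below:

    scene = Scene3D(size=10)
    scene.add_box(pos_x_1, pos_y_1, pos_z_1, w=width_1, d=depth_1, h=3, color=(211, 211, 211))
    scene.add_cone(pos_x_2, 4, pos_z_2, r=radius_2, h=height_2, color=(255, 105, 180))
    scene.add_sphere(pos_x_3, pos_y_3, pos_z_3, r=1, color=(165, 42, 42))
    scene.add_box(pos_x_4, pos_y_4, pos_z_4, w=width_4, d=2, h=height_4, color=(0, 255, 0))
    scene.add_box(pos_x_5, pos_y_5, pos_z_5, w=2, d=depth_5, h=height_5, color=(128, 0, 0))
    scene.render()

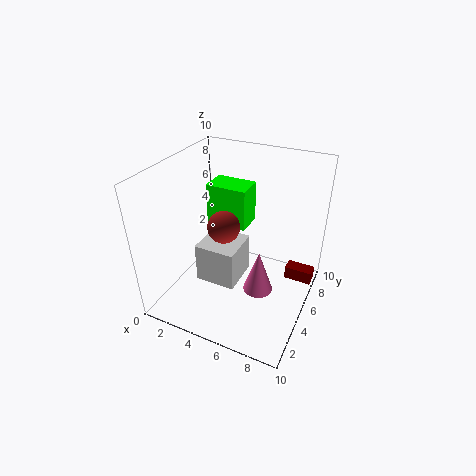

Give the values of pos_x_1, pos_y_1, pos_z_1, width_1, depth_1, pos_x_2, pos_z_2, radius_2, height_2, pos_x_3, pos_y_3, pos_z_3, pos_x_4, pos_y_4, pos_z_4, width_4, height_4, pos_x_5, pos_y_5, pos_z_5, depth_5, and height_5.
pos_x_1 = 2; pos_y_1 = 4; pos_z_1 = 1; width_1 = 3; depth_1 = 3; pos_x_2 = 7; pos_z_2 = 2; radius_2 = 1; height_2 = 3; pos_x_3 = 5; pos_y_3 = 3; pos_z_3 = 7; pos_x_4 = 2; pos_y_4 = 6; pos_z_4 = 5; width_4 = 3; height_4 = 3; pos_x_5 = 8; pos_y_5 = 7; pos_z_5 = 1; depth_5 = 1; height_5 = 1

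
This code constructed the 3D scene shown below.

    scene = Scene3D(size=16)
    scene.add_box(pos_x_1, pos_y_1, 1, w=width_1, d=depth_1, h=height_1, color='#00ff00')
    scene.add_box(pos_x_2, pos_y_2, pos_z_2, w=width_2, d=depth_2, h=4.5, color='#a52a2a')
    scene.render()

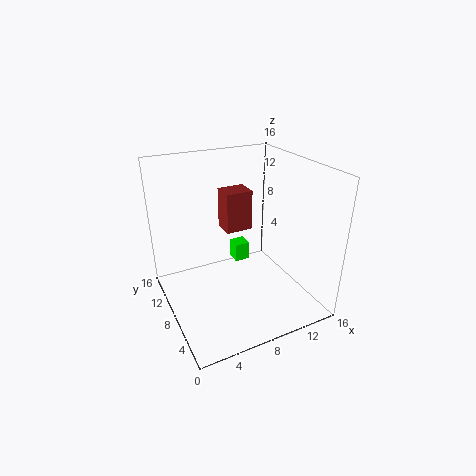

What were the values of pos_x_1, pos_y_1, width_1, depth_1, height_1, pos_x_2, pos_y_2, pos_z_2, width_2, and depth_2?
pos_x_1 = 10.5; pos_y_1 = 13.5; width_1 = 2; depth_1 = 2; height_1 = 2.5; pos_x_2 = 7; pos_y_2 = 8.5; pos_z_2 = 8.5; width_2 = 3; depth_2 = 2.5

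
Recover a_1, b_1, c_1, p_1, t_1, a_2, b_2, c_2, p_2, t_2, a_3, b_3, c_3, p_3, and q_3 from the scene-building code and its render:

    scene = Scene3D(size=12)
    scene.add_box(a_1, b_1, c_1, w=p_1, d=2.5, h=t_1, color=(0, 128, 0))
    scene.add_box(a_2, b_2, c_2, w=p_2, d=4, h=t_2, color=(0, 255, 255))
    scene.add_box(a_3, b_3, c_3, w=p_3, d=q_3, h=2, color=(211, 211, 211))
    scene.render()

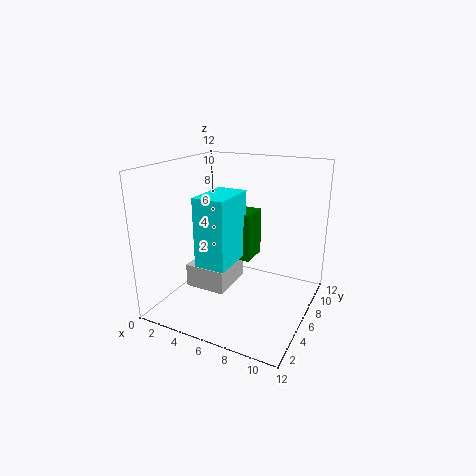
a_1 = 5.5; b_1 = 6; c_1 = 4; p_1 = 1.5; t_1 = 4; a_2 = 4; b_2 = 2.5; c_2 = 4.5; p_2 = 2.5; t_2 = 5.5; a_3 = 2; b_3 = 4; c_3 = 1.5; p_3 = 3.5; q_3 = 4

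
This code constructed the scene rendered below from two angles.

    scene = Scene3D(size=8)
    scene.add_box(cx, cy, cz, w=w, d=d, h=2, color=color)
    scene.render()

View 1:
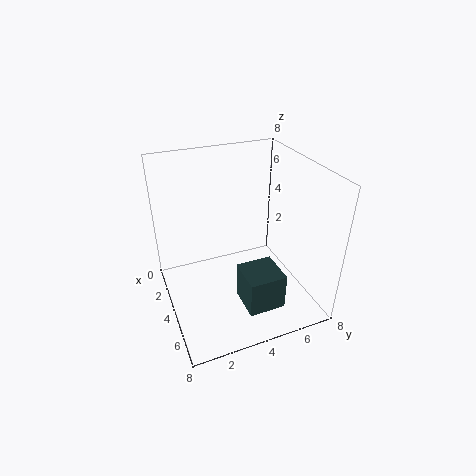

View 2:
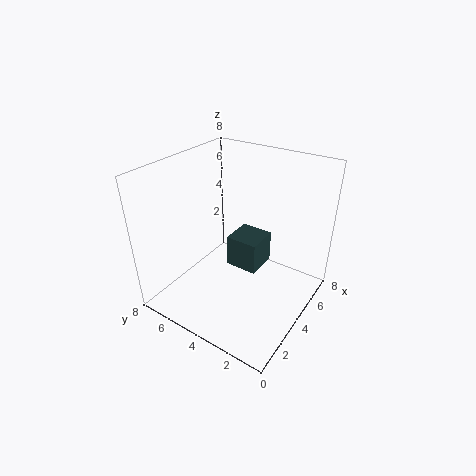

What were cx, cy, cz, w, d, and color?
cx = 5; cy = 3.5; cz = 1; w = 2; d = 2; color = 'darkslategray'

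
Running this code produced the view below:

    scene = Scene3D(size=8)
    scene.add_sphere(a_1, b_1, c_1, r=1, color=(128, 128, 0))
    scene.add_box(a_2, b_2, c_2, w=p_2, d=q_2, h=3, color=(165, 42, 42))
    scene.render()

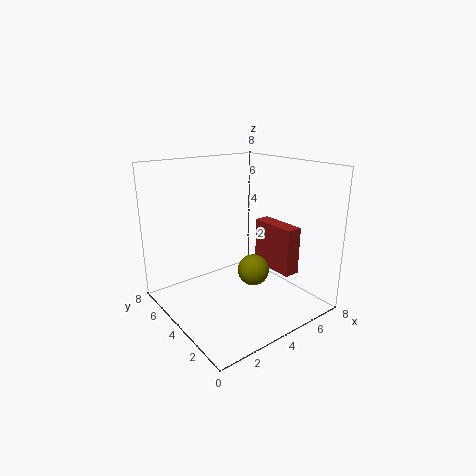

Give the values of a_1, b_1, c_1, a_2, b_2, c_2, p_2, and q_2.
a_1 = 6, b_1 = 5, c_1 = 1, a_2 = 7, b_2 = 3, c_2 = 1, p_2 = 1, q_2 = 3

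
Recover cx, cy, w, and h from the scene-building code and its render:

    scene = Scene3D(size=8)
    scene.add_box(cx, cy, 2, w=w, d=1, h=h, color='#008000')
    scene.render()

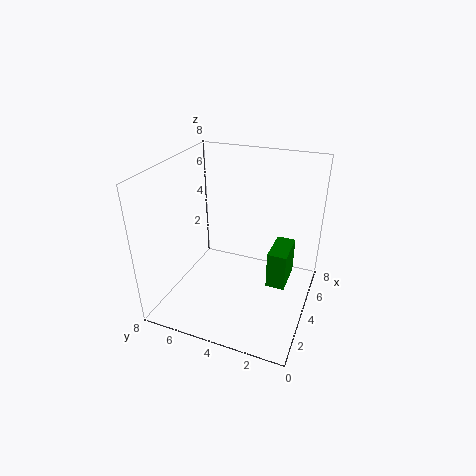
cx = 3; cy = 1; w = 2; h = 2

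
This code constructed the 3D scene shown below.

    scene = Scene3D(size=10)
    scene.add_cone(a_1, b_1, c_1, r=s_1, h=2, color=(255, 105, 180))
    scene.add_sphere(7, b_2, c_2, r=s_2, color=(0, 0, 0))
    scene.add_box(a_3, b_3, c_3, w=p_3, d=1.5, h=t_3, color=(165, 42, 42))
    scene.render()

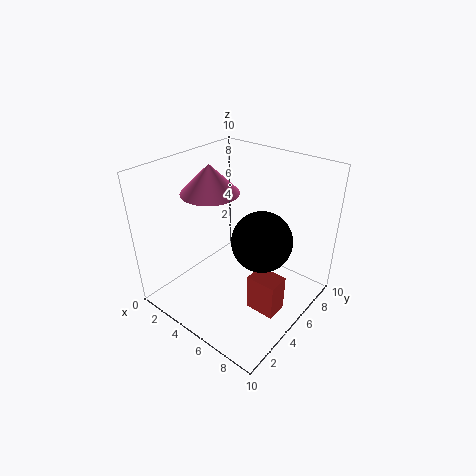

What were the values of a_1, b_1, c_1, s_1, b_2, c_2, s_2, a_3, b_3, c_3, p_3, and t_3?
a_1 = 3
b_1 = 4.5
c_1 = 8
s_1 = 2
b_2 = 5
c_2 = 5.5
s_2 = 2
a_3 = 7
b_3 = 3.5
c_3 = 1
p_3 = 2
t_3 = 2.5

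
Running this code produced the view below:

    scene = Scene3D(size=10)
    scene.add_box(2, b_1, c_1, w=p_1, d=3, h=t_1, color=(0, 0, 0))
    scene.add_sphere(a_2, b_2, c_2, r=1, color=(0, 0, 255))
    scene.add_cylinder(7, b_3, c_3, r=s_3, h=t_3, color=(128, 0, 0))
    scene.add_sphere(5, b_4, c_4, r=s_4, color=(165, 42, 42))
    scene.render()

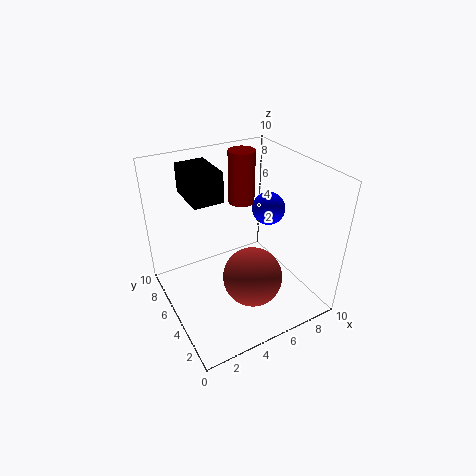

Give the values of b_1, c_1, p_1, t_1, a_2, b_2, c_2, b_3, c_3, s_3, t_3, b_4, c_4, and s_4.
b_1 = 5; c_1 = 8; p_1 = 2; t_1 = 2; a_2 = 6; b_2 = 3; c_2 = 8; b_3 = 8; c_3 = 6; s_3 = 1; t_3 = 4; b_4 = 3; c_4 = 3; s_4 = 2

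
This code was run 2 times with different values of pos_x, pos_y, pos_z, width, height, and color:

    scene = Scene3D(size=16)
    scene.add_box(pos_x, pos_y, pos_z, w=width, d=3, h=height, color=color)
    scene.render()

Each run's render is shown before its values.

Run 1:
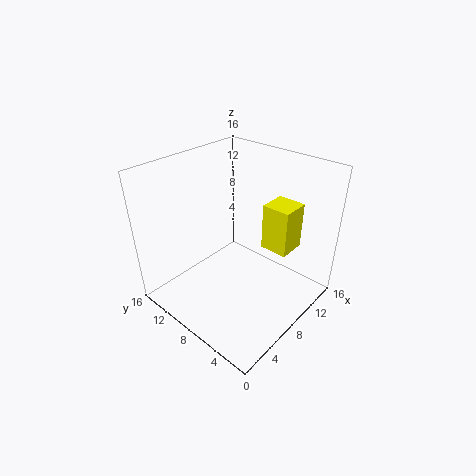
pos_x = 9, pos_y = 2.5, pos_z = 7.5, width = 3, height = 5, color = 'yellow'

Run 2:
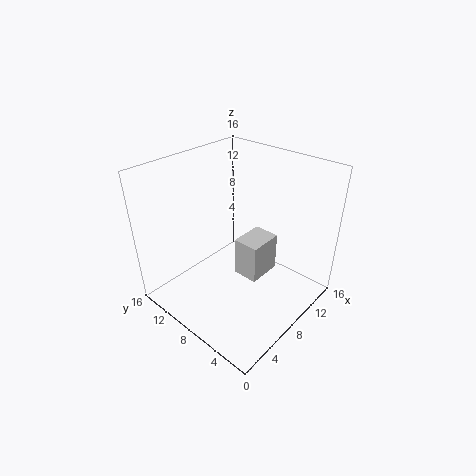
pos_x = 8, pos_y = 5.5, pos_z = 3, width = 4, height = 4.5, color = 'lightgray'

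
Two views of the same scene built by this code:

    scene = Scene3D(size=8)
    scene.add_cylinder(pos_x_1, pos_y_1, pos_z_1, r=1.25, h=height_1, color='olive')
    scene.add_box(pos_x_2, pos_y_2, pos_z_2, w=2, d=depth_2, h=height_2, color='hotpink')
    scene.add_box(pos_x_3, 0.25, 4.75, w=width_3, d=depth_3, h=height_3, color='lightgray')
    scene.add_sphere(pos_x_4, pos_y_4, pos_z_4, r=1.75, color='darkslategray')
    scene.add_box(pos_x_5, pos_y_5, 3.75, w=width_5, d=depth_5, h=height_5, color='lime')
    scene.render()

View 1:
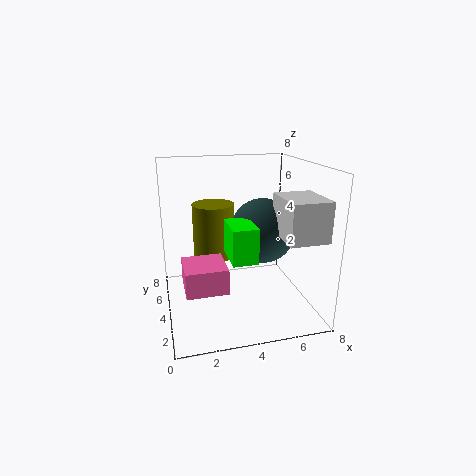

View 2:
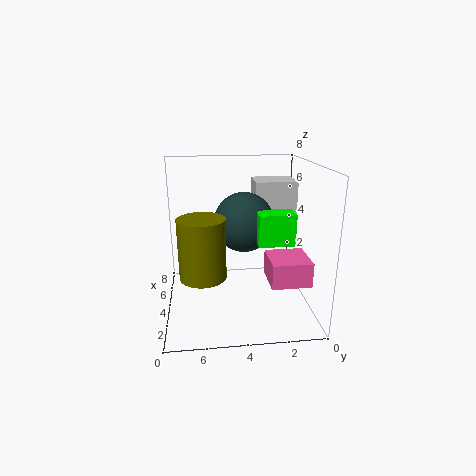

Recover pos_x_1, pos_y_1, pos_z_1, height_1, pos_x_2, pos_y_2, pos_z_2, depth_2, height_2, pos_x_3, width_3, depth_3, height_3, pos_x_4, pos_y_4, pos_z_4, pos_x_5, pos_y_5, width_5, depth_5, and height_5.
pos_x_1 = 3
pos_y_1 = 6
pos_z_1 = 2.25
height_1 = 3.25
pos_x_2 = 0.75
pos_y_2 = 0.75
pos_z_2 = 2.5
depth_2 = 2
height_2 = 1.25
pos_x_3 = 5.5
width_3 = 2
depth_3 = 2.5
height_3 = 2
pos_x_4 = 5.25
pos_y_4 = 3.5
pos_z_4 = 4.5
pos_x_5 = 3
pos_y_5 = 1
width_5 = 1.25
depth_5 = 2
height_5 = 1.75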